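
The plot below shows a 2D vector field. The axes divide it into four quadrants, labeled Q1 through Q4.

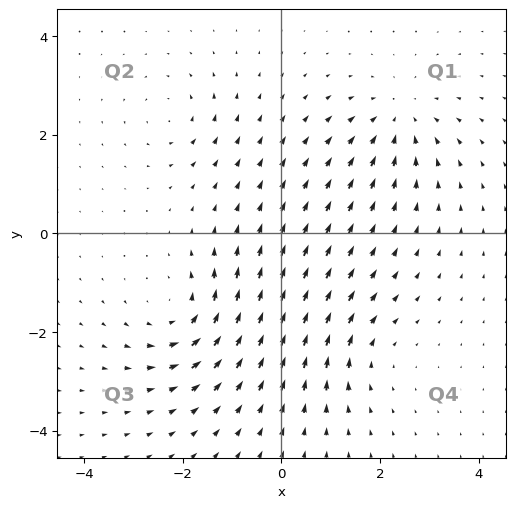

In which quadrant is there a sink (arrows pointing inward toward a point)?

The sink sits at approximately (2.4, 2.3), which lies in quadrant Q1. The divergence there is about -4, negative as expected for a sink.

Q1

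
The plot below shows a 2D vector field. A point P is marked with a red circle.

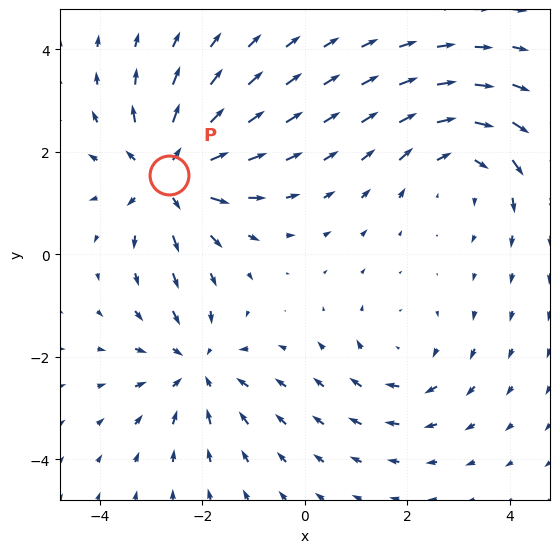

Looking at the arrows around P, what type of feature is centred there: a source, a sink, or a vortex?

At P (-2.7, 1.6) the arrows spread outward. Divergence about +5, curl ≈0 — positive divergence with near-zero curl is a source.

source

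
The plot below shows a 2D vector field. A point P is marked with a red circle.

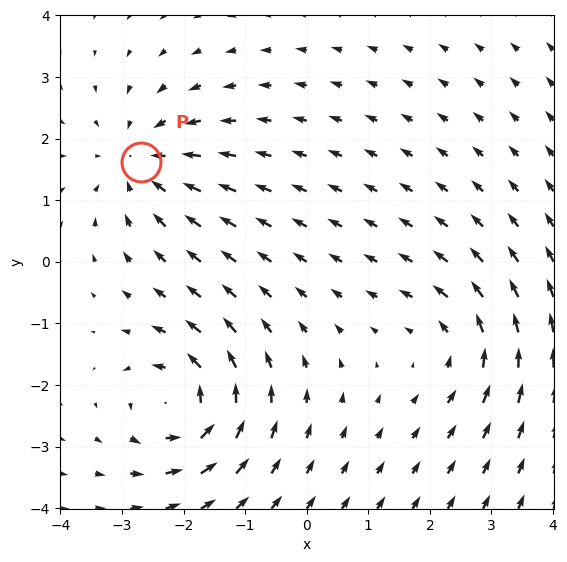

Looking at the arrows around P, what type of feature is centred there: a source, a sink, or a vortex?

sink

At P (-2.7, 1.6) the arrows converge inward. Divergence about -4, curl ≈0 — negative divergence with near-zero curl is a sink.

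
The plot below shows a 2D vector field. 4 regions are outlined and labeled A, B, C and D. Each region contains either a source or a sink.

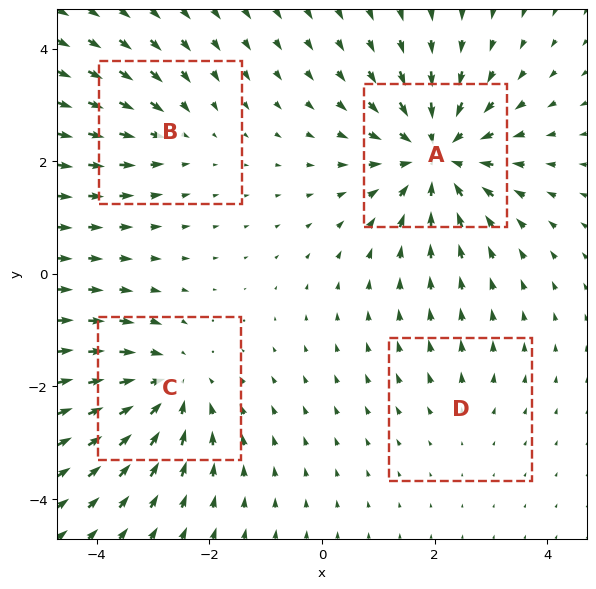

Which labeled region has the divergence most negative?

Divergence at each region's feature centre — A: about -6, B: about -3, C: about -5, D: about +2. Region A is most negative.

A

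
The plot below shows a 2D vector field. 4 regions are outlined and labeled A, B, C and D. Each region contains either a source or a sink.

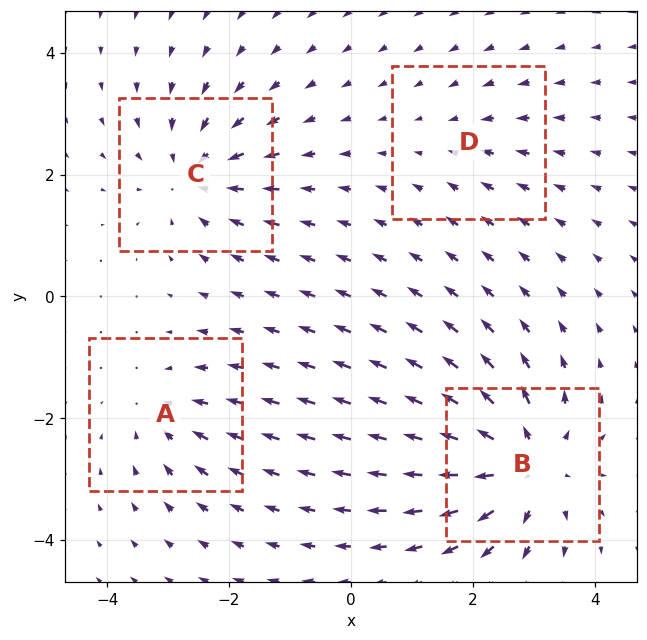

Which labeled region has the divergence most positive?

B

Divergence at each region's feature centre — A: about -3, B: about +7, C: about -5, D: about -2. Region B is most positive.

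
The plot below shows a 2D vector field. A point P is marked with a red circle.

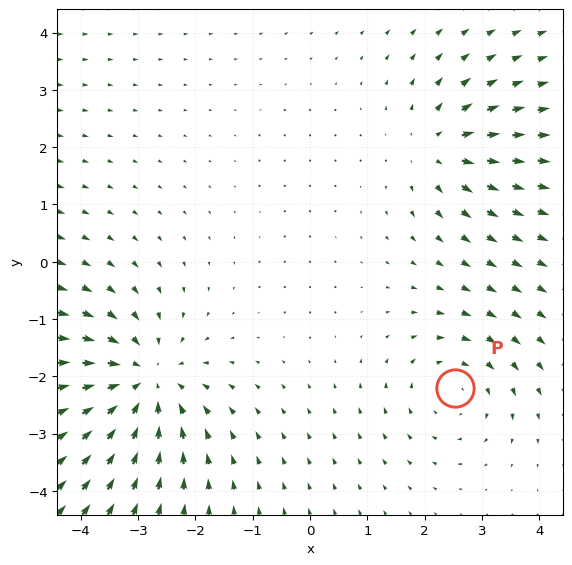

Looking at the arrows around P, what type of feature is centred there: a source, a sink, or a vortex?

At P (2.5, -2.2) the arrows circulate clockwise. Divergence ≈0, curl about -3 — near-zero divergence with nonzero curl is a vortex.

vortex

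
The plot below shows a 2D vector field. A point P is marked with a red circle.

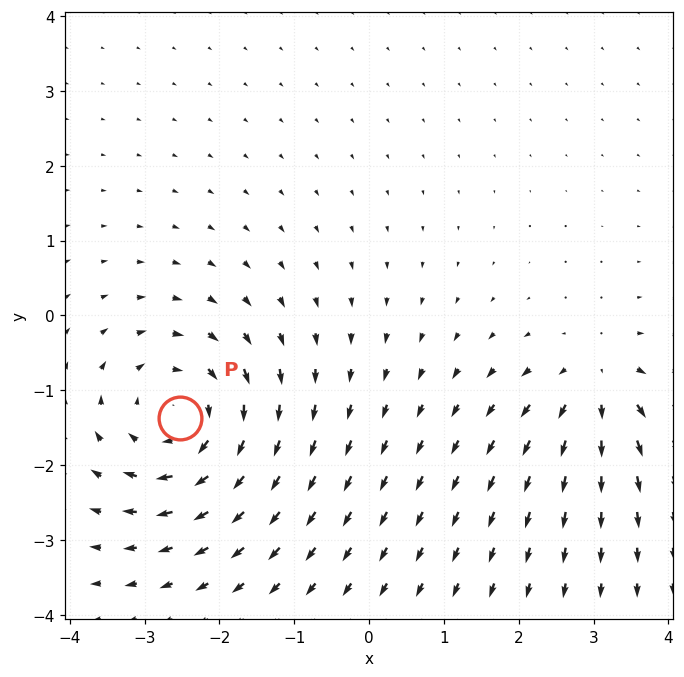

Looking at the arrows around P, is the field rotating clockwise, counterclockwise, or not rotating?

Near P at (-2.5, -1.4) the arrows circulate clockwise. The curl (z-component) there is about -5; negative curl means clockwise rotation.

clockwise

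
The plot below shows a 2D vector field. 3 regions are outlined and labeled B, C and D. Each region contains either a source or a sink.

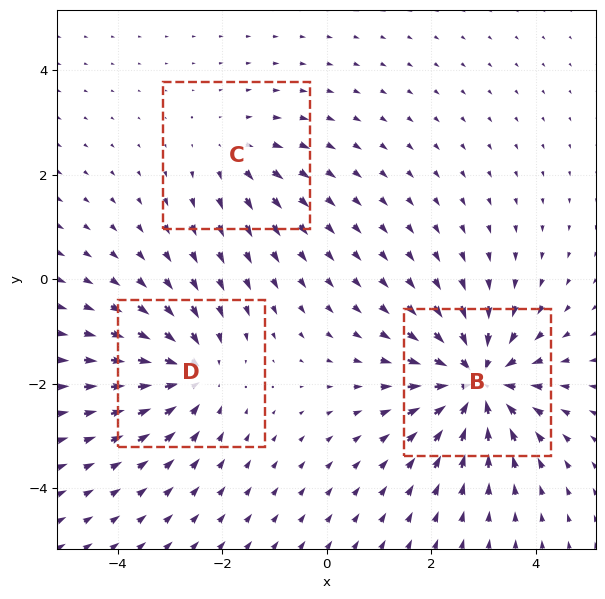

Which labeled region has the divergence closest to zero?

Divergence at each region's feature centre — B: about -5, C: about +2, D: about -4. Region C is closest to zero.

C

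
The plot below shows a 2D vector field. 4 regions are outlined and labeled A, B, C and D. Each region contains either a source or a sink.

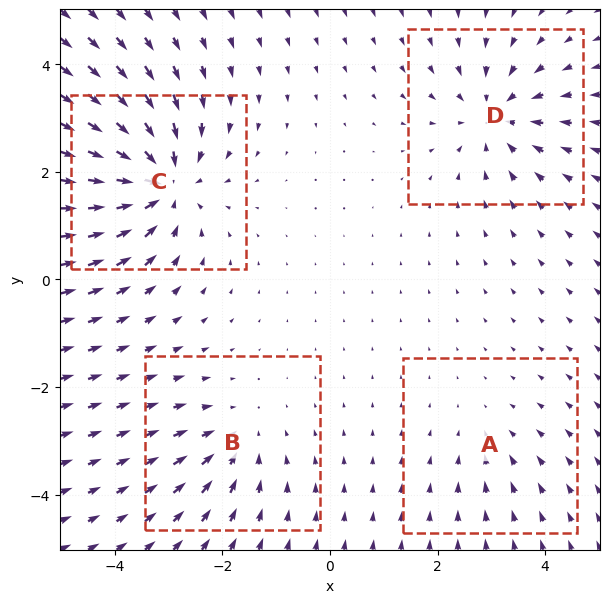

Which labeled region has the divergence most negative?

Divergence at each region's feature centre — A: about -2, B: about -3, C: about -7, D: about -5. Region C is most negative.

C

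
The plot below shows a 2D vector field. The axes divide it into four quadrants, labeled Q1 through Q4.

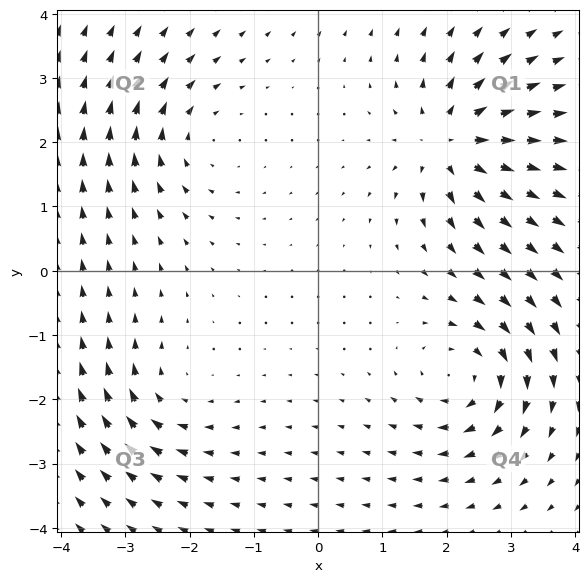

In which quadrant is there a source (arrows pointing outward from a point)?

The source sits at approximately (2.1, 2.0), which lies in quadrant Q1. The divergence there is about +6, positive as expected for a source.

Q1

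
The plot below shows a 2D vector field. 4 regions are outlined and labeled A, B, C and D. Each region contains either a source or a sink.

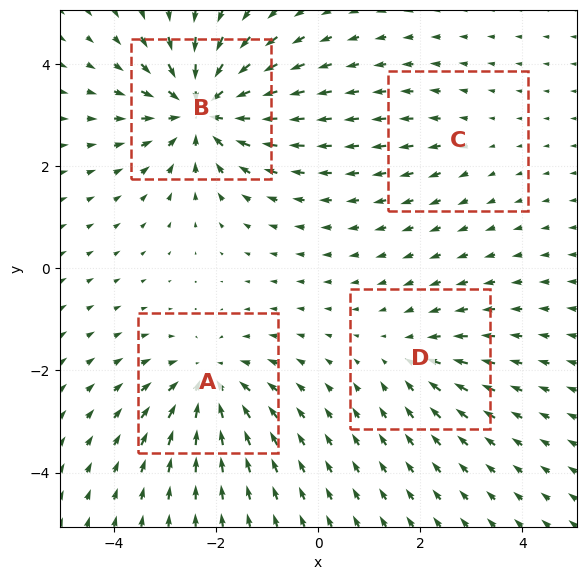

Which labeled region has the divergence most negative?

Divergence at each region's feature centre — A: about -5, B: about -7, C: about +2, D: about -3. Region B is most negative.

B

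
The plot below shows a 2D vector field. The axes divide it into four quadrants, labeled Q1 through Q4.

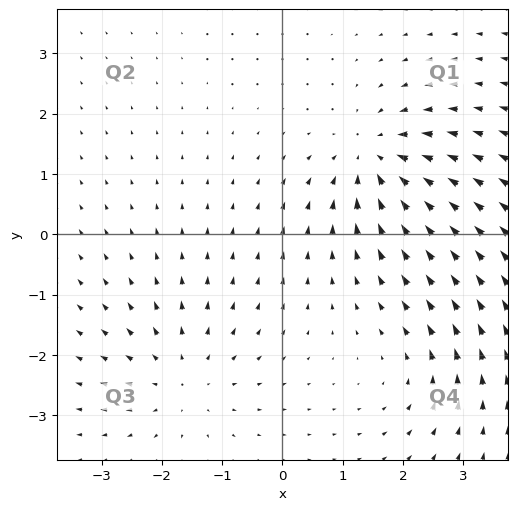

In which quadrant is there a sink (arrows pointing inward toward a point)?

Q1

The sink sits at approximately (1.6, 1.2), which lies in quadrant Q1. The divergence there is about -6, negative as expected for a sink.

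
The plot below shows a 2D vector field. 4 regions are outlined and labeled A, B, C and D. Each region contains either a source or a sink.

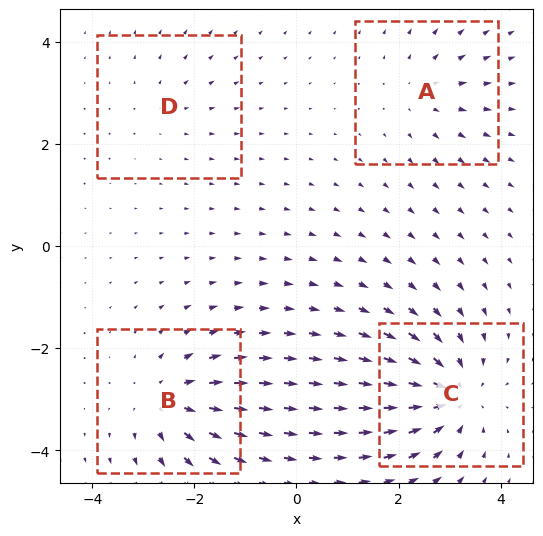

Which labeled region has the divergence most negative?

C

Divergence at each region's feature centre — A: about +3, B: about +6, C: about -7, D: about +2. Region C is most negative.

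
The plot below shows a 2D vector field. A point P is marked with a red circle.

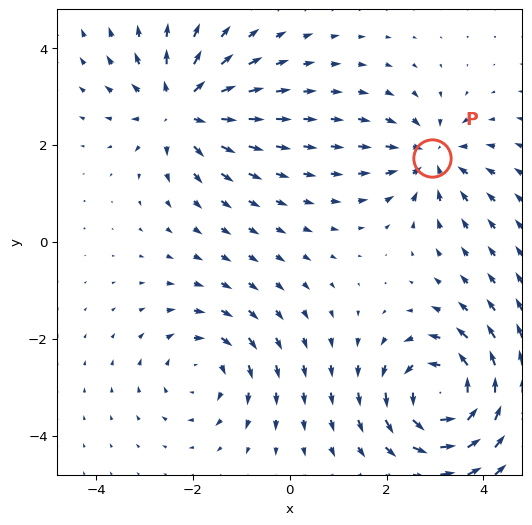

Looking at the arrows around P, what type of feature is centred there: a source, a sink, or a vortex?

sink

At P (2.9, 1.7) the arrows converge inward. Divergence about -4, curl ≈0 — negative divergence with near-zero curl is a sink.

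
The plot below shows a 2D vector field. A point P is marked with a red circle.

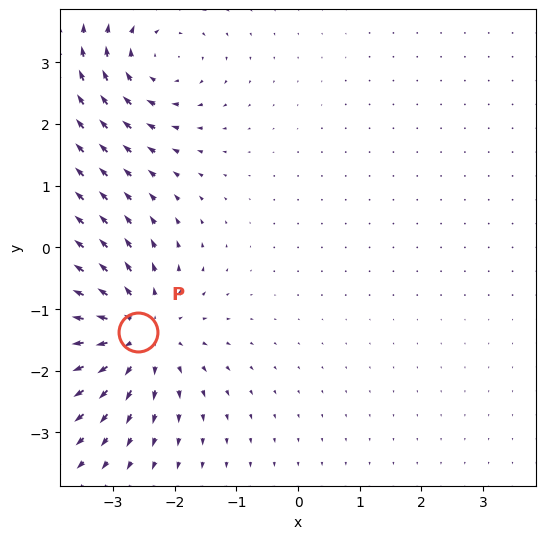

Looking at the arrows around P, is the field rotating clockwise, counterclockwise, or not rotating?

Near P at (-2.6, -1.4) the arrows show no circulation. The curl there is ≈0.

not rotating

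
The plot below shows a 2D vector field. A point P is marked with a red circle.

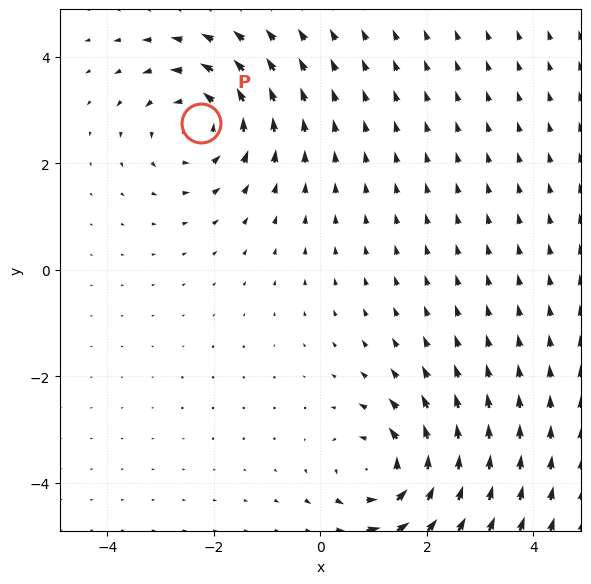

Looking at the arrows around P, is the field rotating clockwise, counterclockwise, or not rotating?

Near P at (-2.2, 2.8) the arrows circulate counterclockwise. The curl (z-component) there is about +4; positive curl means counterclockwise rotation.

counterclockwise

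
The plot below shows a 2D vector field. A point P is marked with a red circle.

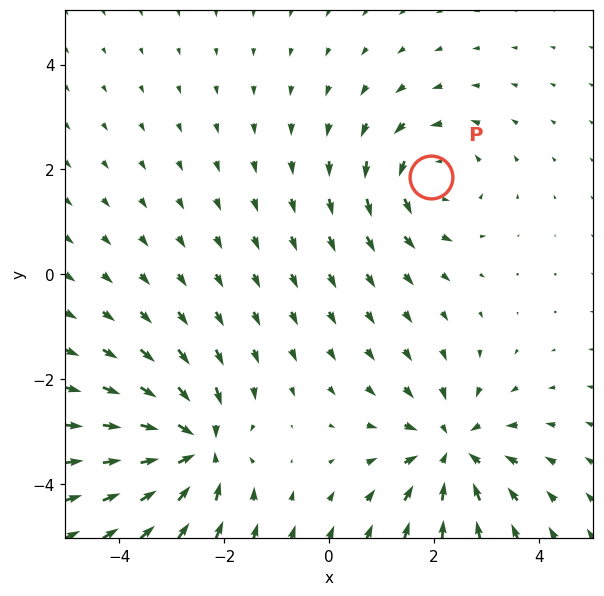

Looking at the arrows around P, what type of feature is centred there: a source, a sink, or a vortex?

vortex

At P (1.9, 1.9) the arrows circulate counterclockwise. Divergence ≈0, curl about +4 — near-zero divergence with nonzero curl is a vortex.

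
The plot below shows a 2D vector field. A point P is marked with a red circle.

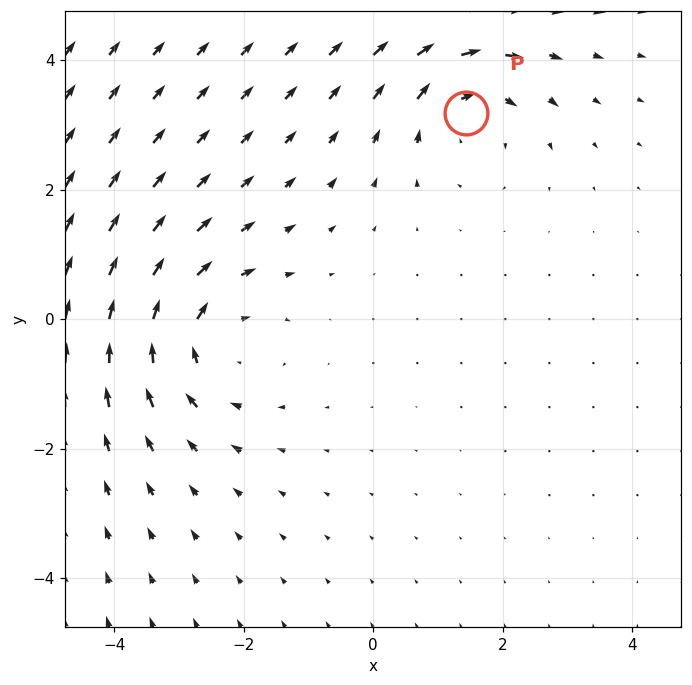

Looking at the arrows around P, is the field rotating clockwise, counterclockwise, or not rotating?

Near P at (1.4, 3.2) the arrows circulate clockwise. The curl (z-component) there is about -4; negative curl means clockwise rotation.

clockwise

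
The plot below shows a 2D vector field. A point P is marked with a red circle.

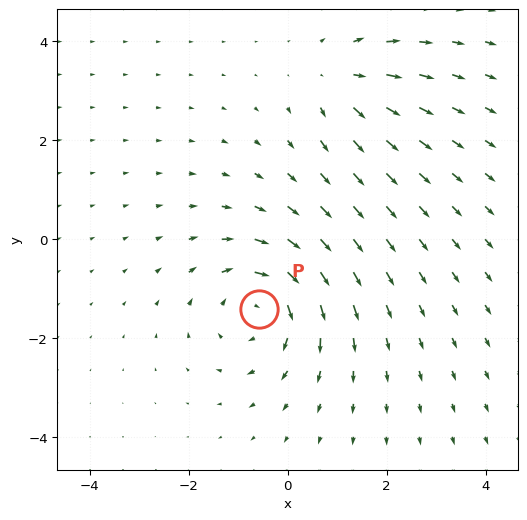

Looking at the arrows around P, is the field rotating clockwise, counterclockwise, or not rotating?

Near P at (-0.6, -1.4) the arrows circulate clockwise. The curl (z-component) there is about -4; negative curl means clockwise rotation.

clockwise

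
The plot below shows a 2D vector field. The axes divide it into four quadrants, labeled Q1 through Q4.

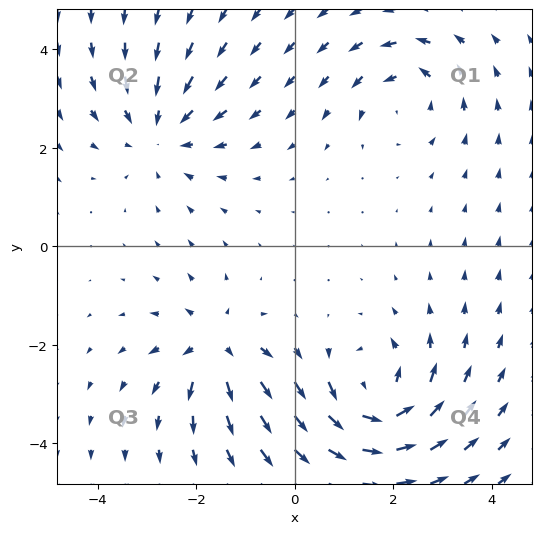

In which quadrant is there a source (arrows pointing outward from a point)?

Q3

The source sits at approximately (-1.6, -2.0), which lies in quadrant Q3. The divergence there is about +5, positive as expected for a source.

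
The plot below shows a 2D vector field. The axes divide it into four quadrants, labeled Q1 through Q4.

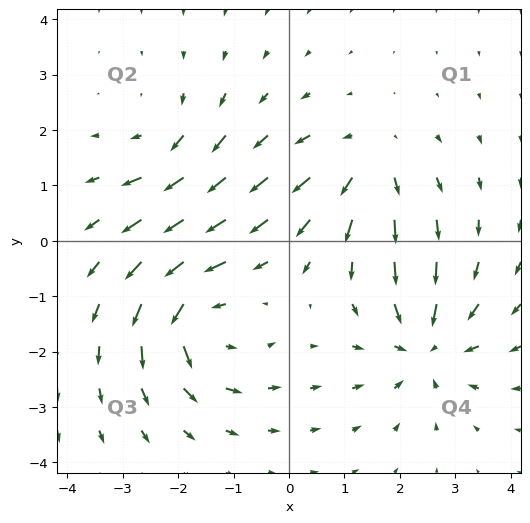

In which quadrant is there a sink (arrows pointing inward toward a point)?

The sink sits at approximately (2.5, -1.9), which lies in quadrant Q4. The divergence there is about -5, negative as expected for a sink.

Q4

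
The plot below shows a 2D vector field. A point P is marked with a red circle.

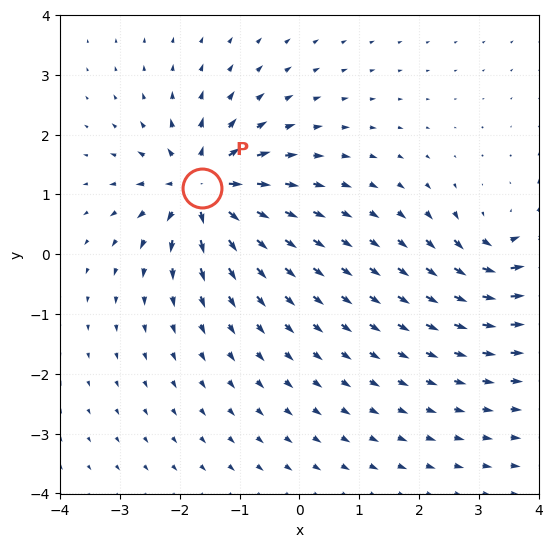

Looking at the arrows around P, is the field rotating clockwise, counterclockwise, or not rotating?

Near P at (-1.6, 1.1) the arrows show no circulation. The curl there is ≈0.

not rotating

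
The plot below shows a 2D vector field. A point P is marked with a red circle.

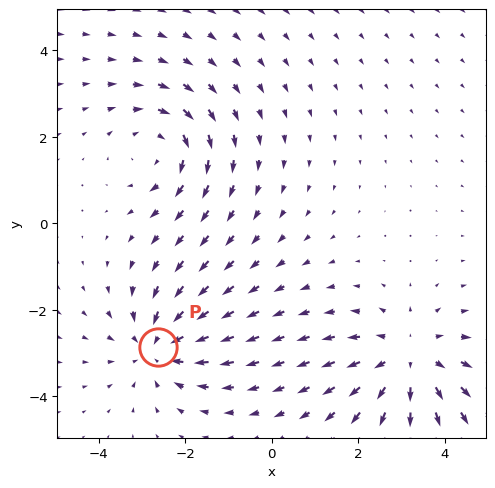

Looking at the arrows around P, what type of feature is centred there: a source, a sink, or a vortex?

sink

At P (-2.6, -2.9) the arrows converge inward. Divergence about -3, curl ≈0 — negative divergence with near-zero curl is a sink.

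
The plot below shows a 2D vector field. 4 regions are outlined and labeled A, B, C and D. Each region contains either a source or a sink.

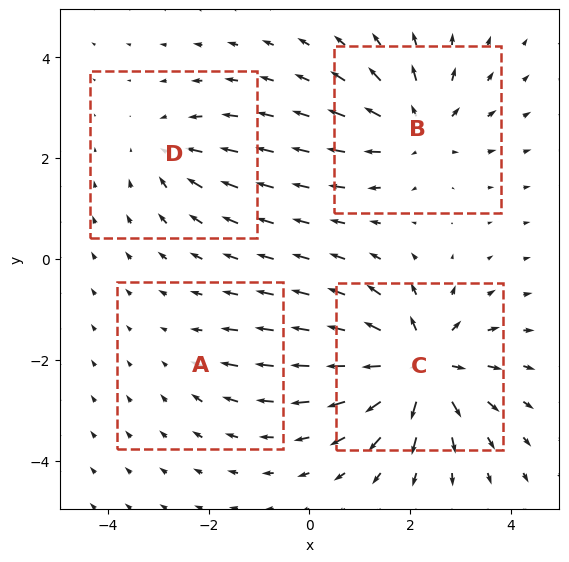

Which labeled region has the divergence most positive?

C

Divergence at each region's feature centre — A: about -2, B: about +5, C: about +8, D: about -3. Region C is most positive.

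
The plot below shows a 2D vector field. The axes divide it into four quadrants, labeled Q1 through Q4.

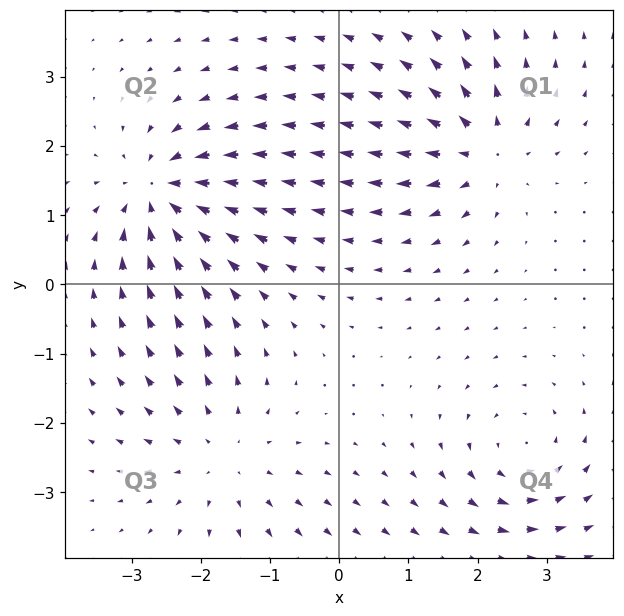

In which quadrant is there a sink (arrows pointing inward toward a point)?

Q2

The sink sits at approximately (-2.6, 1.3), which lies in quadrant Q2. The divergence there is about -7, negative as expected for a sink.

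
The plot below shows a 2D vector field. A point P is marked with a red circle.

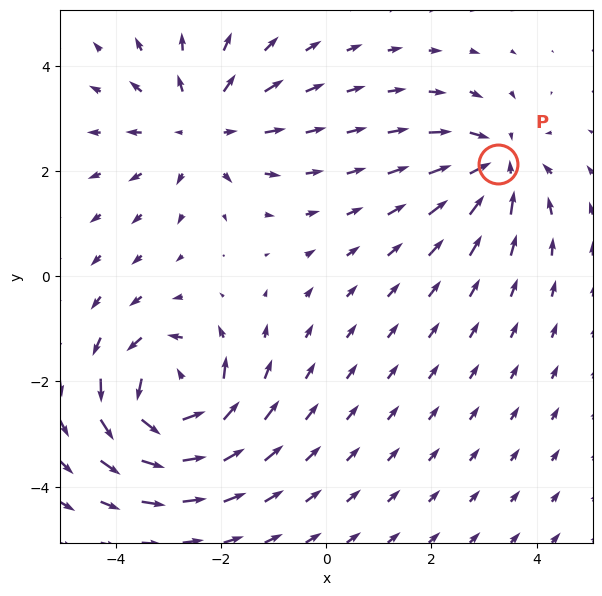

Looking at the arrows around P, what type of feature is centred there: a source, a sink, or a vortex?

sink

At P (3.3, 2.1) the arrows converge inward. Divergence about -4, curl ≈0 — negative divergence with near-zero curl is a sink.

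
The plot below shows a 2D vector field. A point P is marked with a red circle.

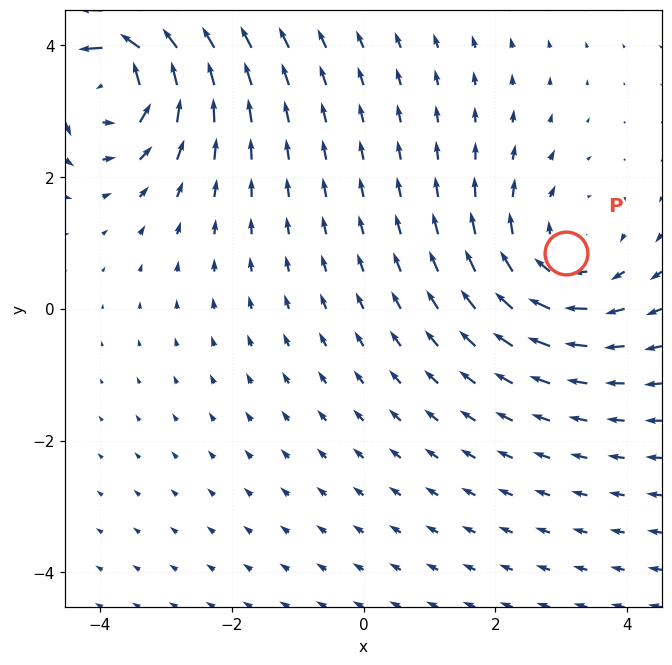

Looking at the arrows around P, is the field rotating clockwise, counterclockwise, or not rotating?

Near P at (3.1, 0.8) the arrows circulate clockwise. The curl (z-component) there is about -3; negative curl means clockwise rotation.

clockwise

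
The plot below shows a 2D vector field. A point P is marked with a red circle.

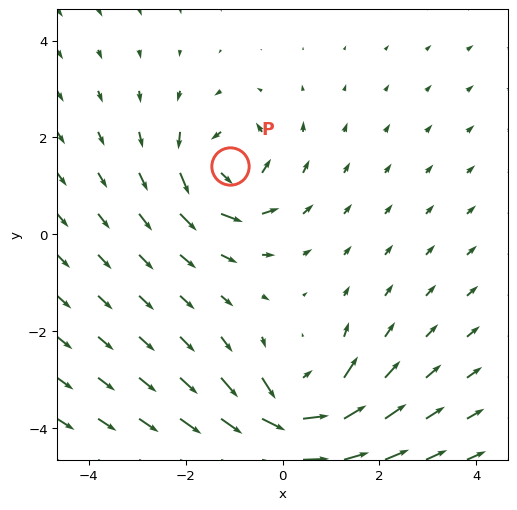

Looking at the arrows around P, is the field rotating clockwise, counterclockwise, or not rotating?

counterclockwise

Near P at (-1.1, 1.4) the arrows circulate counterclockwise. The curl (z-component) there is about +4; positive curl means counterclockwise rotation.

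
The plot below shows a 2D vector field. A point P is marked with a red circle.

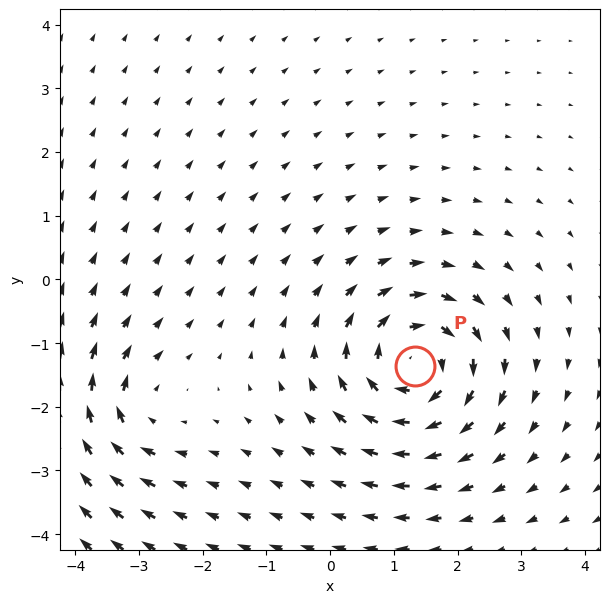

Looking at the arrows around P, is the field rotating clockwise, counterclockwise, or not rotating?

clockwise

Near P at (1.3, -1.4) the arrows circulate clockwise. The curl (z-component) there is about -6; negative curl means clockwise rotation.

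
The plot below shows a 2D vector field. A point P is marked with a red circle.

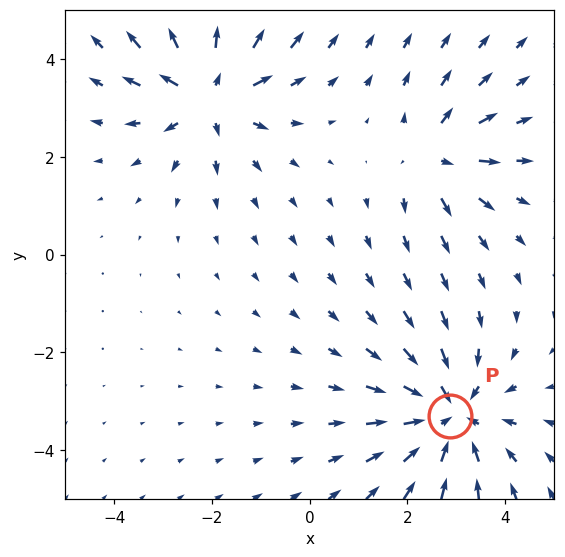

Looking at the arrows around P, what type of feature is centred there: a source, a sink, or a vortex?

sink

At P (2.9, -3.3) the arrows converge inward. Divergence about -4, curl ≈0 — negative divergence with near-zero curl is a sink.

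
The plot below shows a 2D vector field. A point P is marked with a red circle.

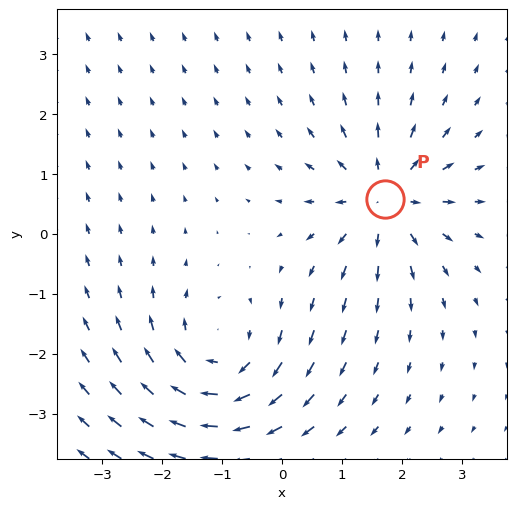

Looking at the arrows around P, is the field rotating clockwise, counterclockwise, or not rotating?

Near P at (1.7, 0.6) the arrows show no circulation. The curl there is ≈0.

not rotating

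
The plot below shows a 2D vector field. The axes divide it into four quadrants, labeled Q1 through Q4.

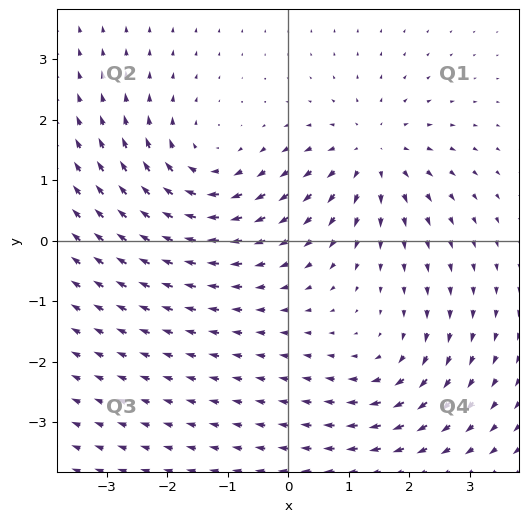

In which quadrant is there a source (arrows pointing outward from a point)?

The source sits at approximately (1.4, 1.4), which lies in quadrant Q1. The divergence there is about +4, positive as expected for a source.

Q1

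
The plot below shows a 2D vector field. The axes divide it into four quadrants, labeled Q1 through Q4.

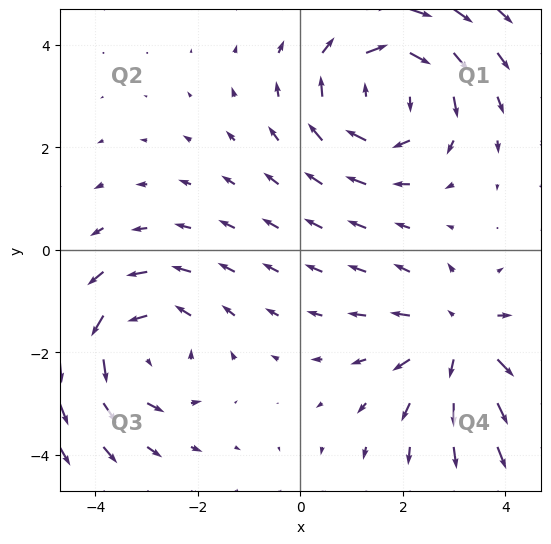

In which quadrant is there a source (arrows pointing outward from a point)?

The source sits at approximately (3.1, -1.7), which lies in quadrant Q4. The divergence there is about +2, positive as expected for a source.

Q4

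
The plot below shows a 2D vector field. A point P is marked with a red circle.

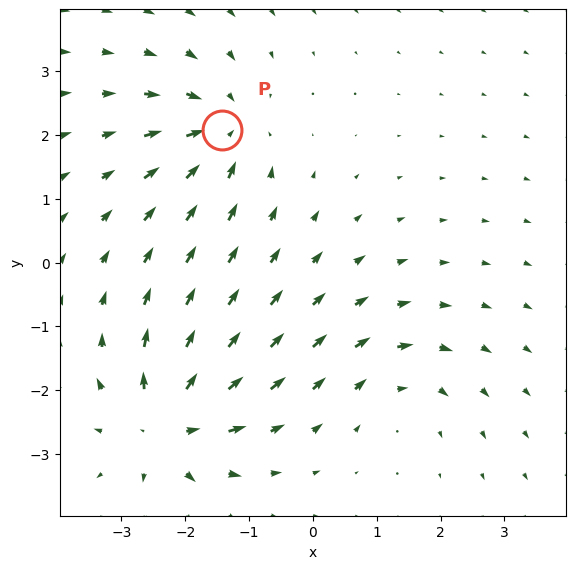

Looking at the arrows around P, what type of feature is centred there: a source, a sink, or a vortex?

sink

At P (-1.4, 2.1) the arrows converge inward. Divergence about -5, curl ≈0 — negative divergence with near-zero curl is a sink.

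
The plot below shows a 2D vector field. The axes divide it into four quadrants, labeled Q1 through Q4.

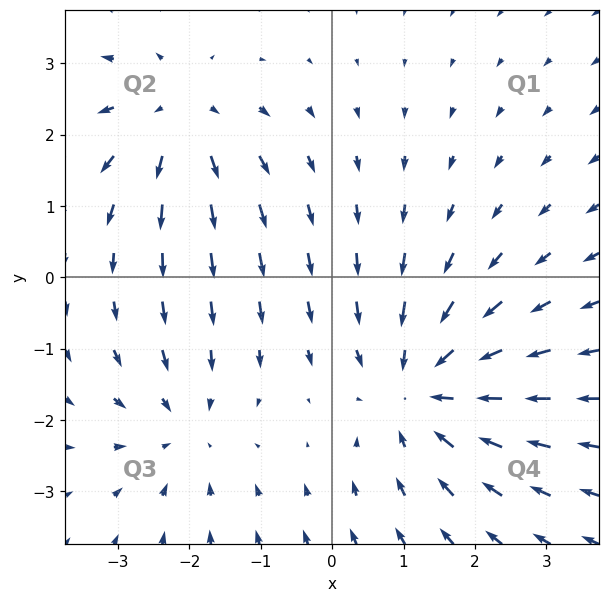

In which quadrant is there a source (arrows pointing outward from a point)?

Q2

The source sits at approximately (-2.2, 2.2), which lies in quadrant Q2. The divergence there is about +3, positive as expected for a source.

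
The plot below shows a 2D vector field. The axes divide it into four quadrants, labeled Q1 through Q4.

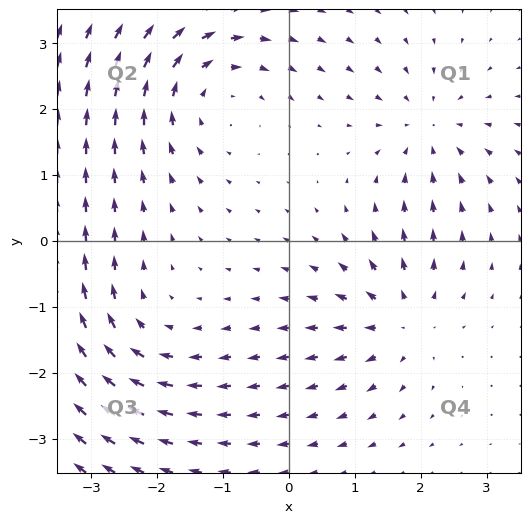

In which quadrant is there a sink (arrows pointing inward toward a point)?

The sink sits at approximately (2.1, 1.7), which lies in quadrant Q1. The divergence there is about -4, negative as expected for a sink.

Q1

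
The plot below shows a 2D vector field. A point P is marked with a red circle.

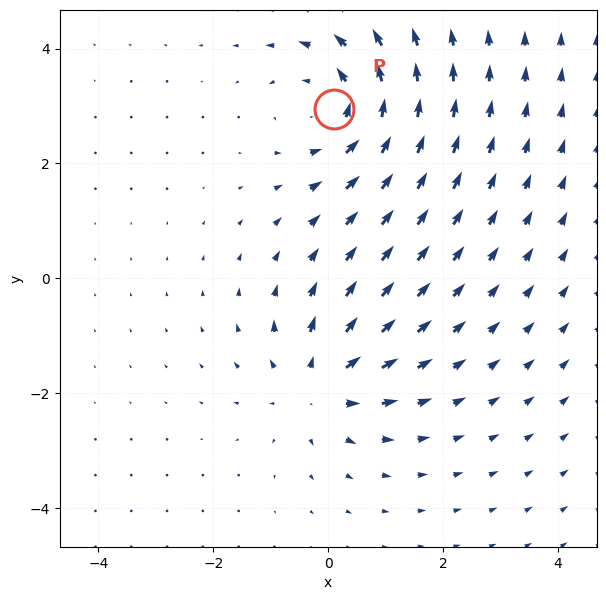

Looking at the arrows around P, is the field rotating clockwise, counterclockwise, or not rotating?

counterclockwise

Near P at (0.1, 2.9) the arrows circulate counterclockwise. The curl (z-component) there is about +4; positive curl means counterclockwise rotation.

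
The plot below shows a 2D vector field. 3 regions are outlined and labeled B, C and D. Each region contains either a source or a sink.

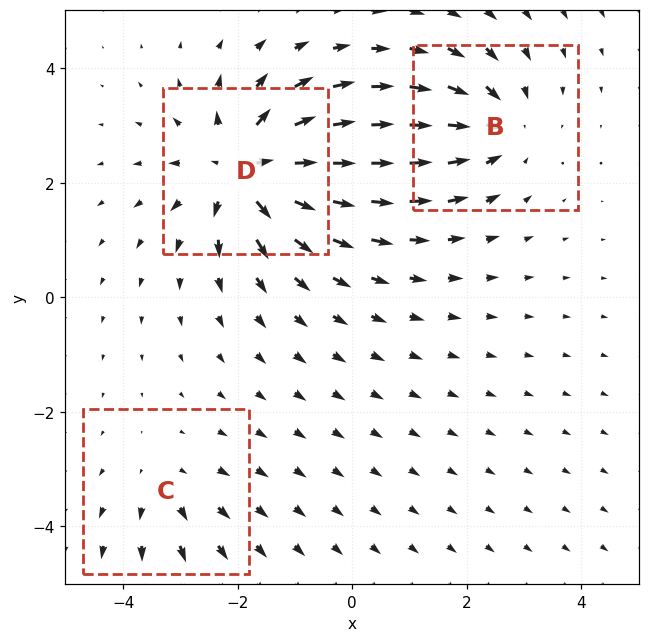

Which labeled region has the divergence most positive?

Divergence at each region's feature centre — B: about -3, C: about +2, D: about +5. Region D is most positive.

D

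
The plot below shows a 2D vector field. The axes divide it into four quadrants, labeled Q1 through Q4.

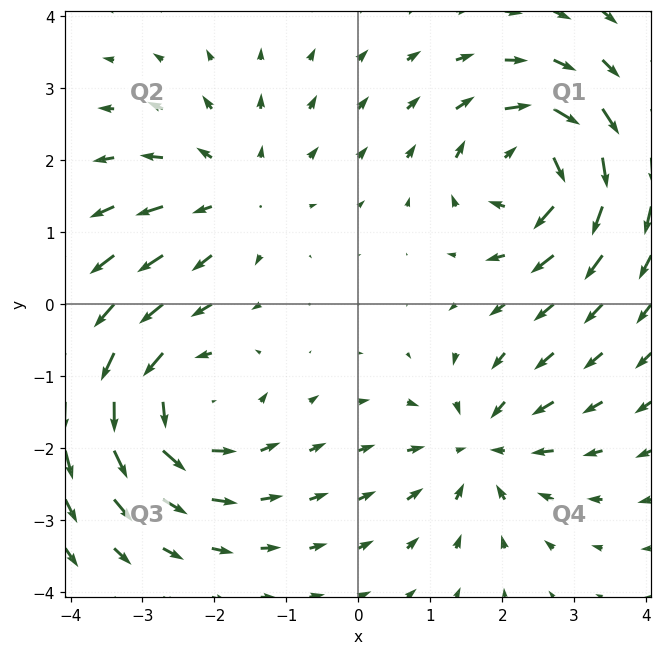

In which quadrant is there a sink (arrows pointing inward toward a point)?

Q4

The sink sits at approximately (1.7, -2.0), which lies in quadrant Q4. The divergence there is about -4, negative as expected for a sink.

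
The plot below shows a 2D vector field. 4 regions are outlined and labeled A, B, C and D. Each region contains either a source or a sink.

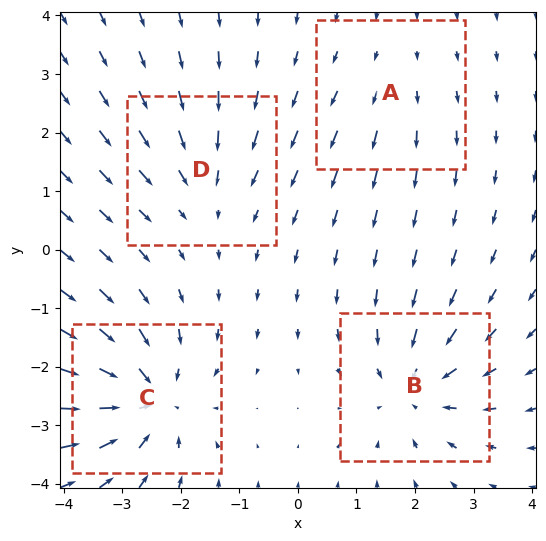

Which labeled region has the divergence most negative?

C

Divergence at each region's feature centre — A: about +2, B: about -5, C: about -7, D: about -4. Region C is most negative.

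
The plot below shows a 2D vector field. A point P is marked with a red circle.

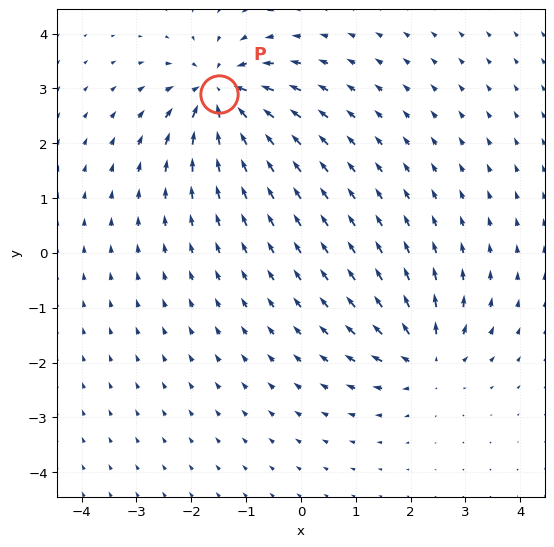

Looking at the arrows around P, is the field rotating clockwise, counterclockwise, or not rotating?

not rotating

Near P at (-1.5, 2.9) the arrows show no circulation. The curl there is ≈0.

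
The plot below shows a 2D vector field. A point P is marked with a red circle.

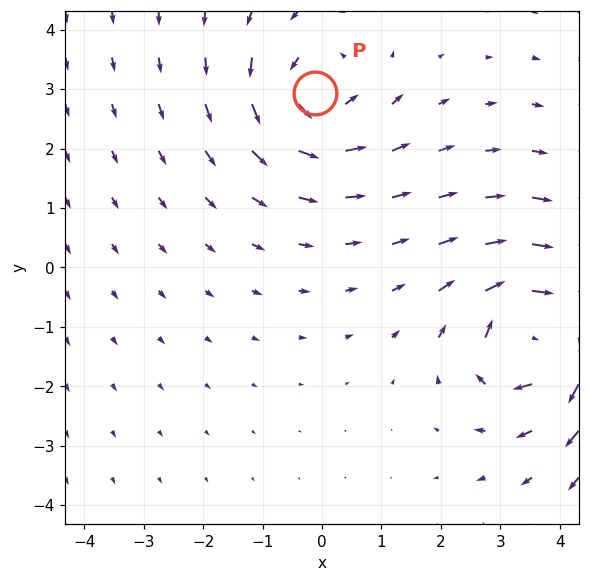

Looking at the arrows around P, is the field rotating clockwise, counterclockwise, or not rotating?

counterclockwise

Near P at (-0.1, 2.9) the arrows circulate counterclockwise. The curl (z-component) there is about +4; positive curl means counterclockwise rotation.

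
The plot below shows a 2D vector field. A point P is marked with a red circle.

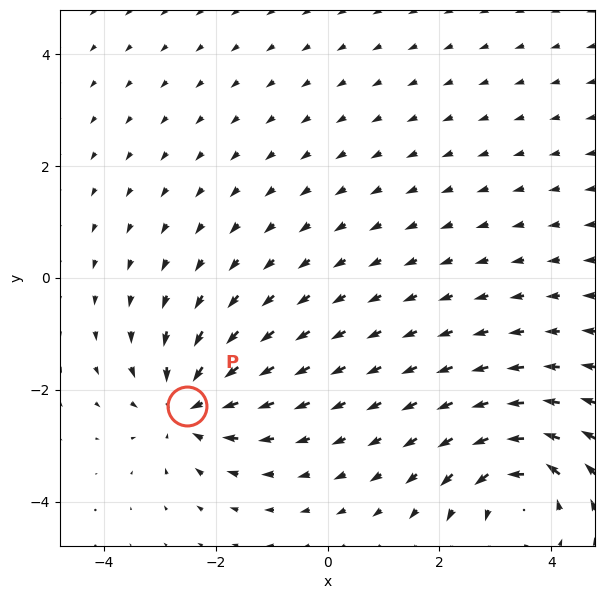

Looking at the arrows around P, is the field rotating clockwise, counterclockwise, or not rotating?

Near P at (-2.5, -2.3) the arrows show no circulation. The curl there is ≈0.

not rotating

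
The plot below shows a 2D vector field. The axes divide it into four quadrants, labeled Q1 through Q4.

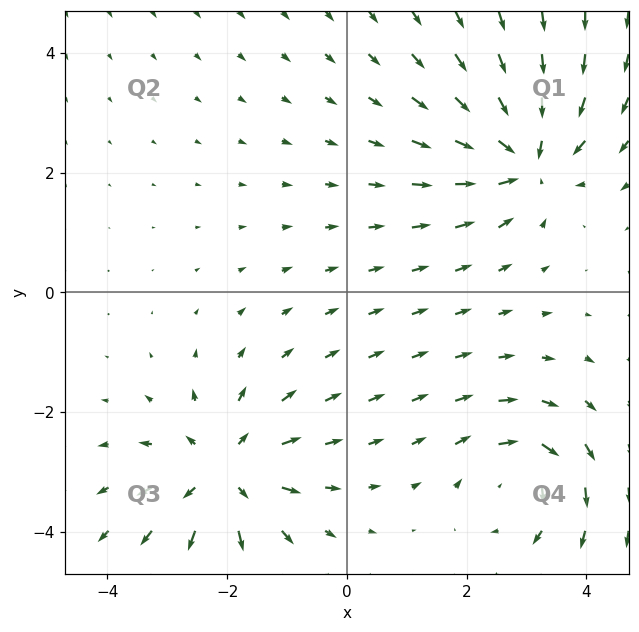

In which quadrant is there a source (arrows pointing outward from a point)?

Q3

The source sits at approximately (-2.0, -3.0), which lies in quadrant Q3. The divergence there is about +4, positive as expected for a source.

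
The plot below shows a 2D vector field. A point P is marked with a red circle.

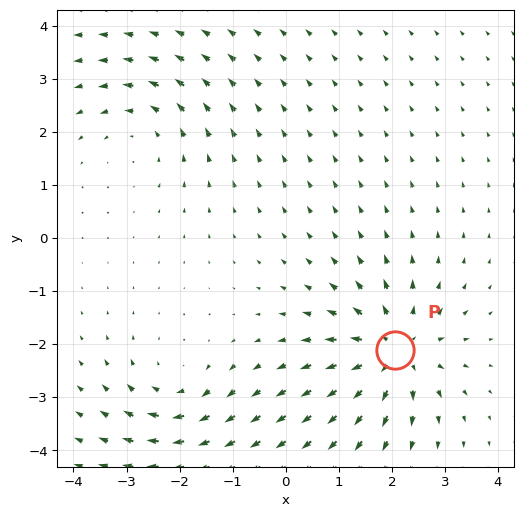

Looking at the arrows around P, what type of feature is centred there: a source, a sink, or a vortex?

source

At P (2.1, -2.1) the arrows spread outward. Divergence about +6, curl ≈0 — positive divergence with near-zero curl is a source.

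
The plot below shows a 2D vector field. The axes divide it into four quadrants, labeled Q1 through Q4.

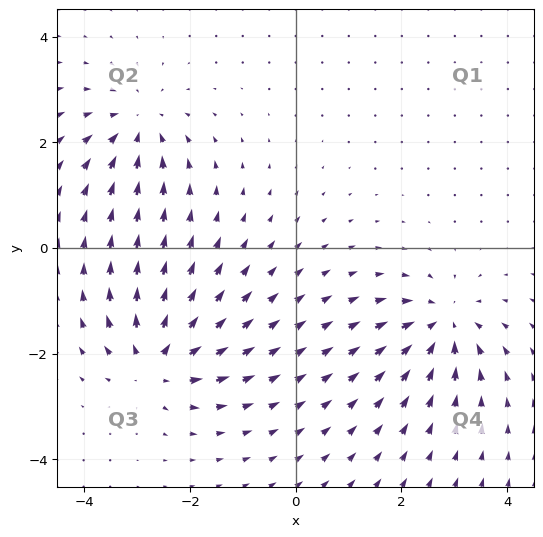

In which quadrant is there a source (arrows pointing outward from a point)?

Q3

The source sits at approximately (-2.6, -2.2), which lies in quadrant Q3. The divergence there is about +6, positive as expected for a source.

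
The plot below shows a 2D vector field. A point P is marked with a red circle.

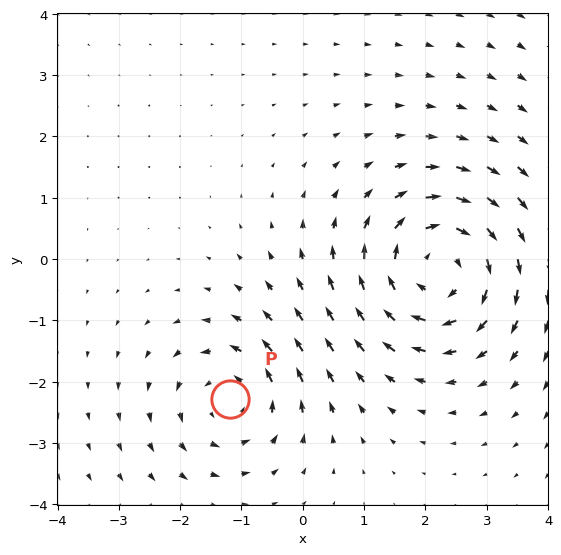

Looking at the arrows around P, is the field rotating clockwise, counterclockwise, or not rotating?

counterclockwise

Near P at (-1.2, -2.3) the arrows circulate counterclockwise. The curl (z-component) there is about +3; positive curl means counterclockwise rotation.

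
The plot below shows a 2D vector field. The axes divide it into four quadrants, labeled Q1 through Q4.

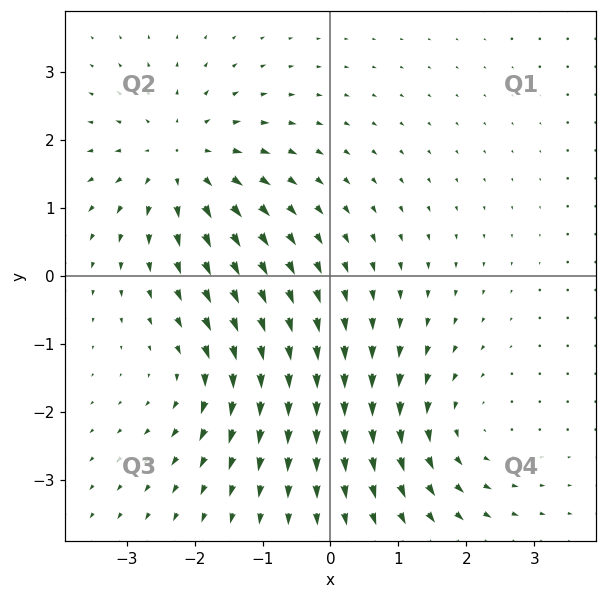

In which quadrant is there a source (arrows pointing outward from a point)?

The source sits at approximately (-2.2, 1.7), which lies in quadrant Q2. The divergence there is about +4, positive as expected for a source.

Q2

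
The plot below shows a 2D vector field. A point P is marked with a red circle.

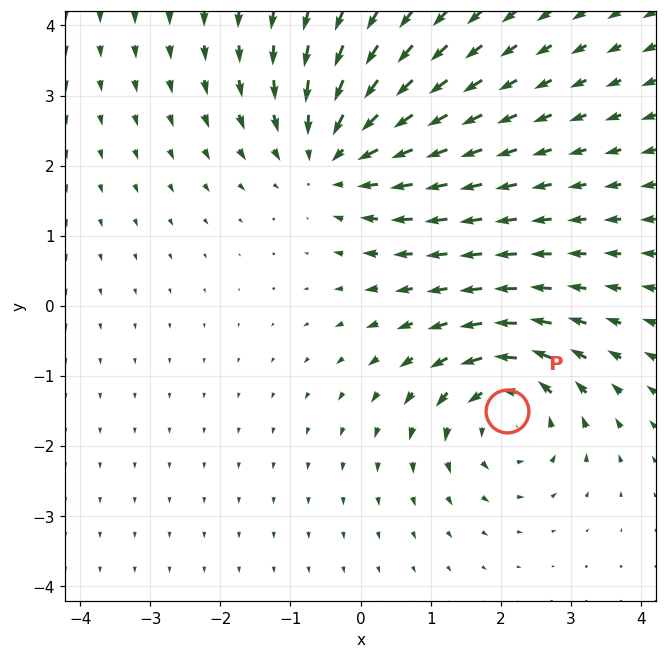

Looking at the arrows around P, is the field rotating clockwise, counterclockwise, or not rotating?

counterclockwise

Near P at (2.1, -1.5) the arrows circulate counterclockwise. The curl (z-component) there is about +4; positive curl means counterclockwise rotation.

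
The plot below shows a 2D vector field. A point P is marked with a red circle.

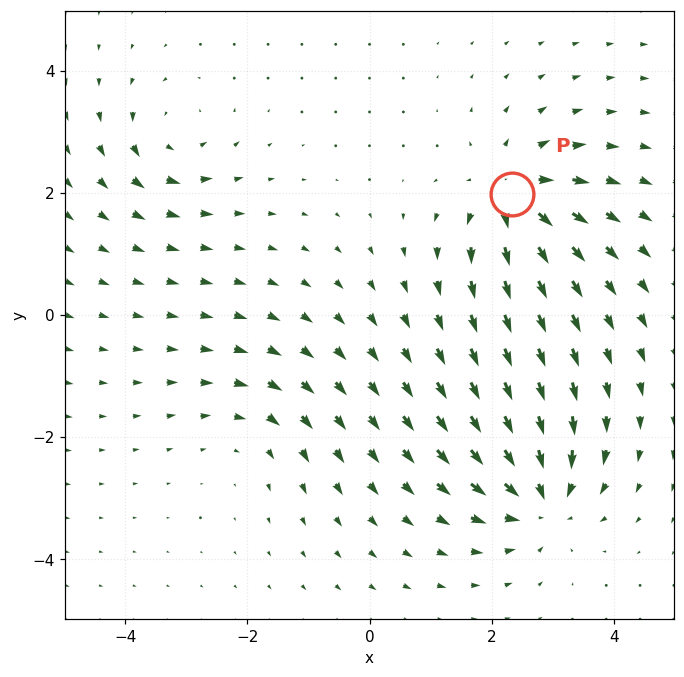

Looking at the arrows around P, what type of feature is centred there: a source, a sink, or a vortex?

At P (2.3, 2.0) the arrows spread outward. Divergence about +5, curl ≈0 — positive divergence with near-zero curl is a source.

source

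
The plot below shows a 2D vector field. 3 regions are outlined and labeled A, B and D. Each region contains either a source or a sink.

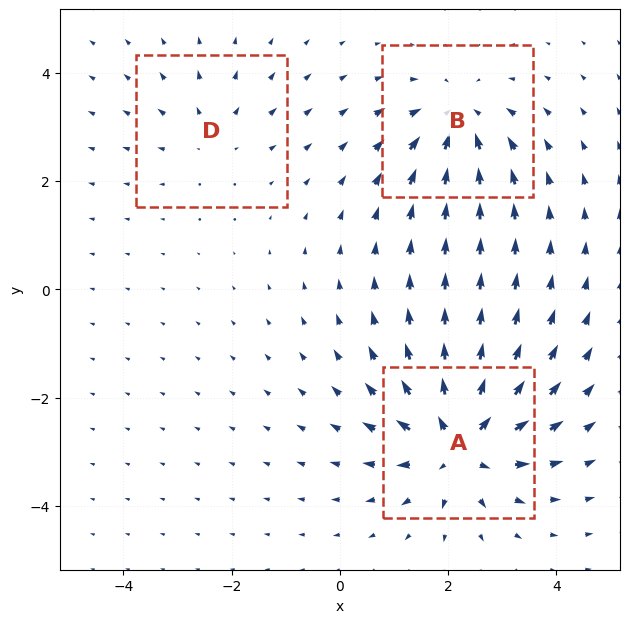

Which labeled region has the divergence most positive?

A

Divergence at each region's feature centre — A: about +5, B: about -4, D: about +2. Region A is most positive.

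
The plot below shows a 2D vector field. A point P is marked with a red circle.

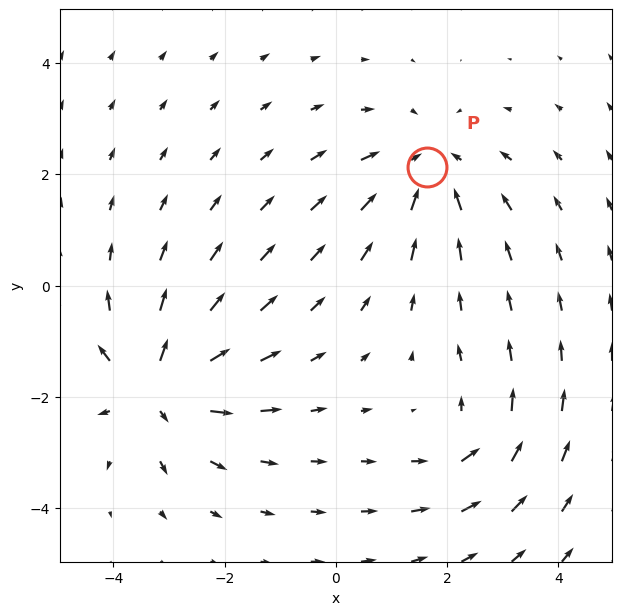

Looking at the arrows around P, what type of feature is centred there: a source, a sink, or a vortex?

At P (1.6, 2.1) the arrows converge inward. Divergence about -4, curl ≈0 — negative divergence with near-zero curl is a sink.

sink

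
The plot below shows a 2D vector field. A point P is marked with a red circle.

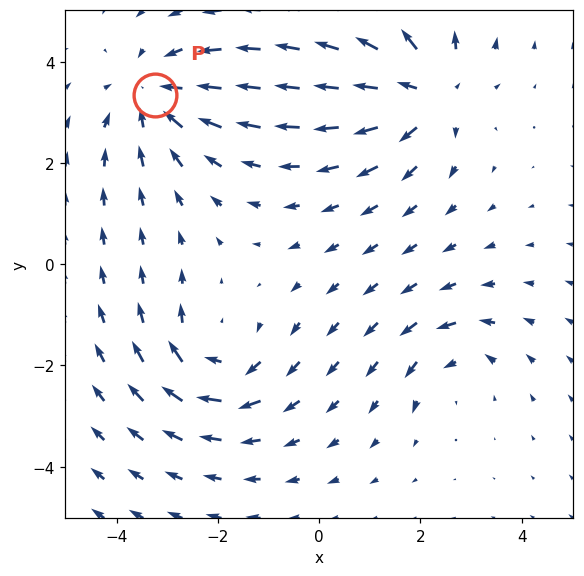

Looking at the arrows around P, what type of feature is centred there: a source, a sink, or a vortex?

sink

At P (-3.2, 3.3) the arrows converge inward. Divergence about -4, curl ≈0 — negative divergence with near-zero curl is a sink.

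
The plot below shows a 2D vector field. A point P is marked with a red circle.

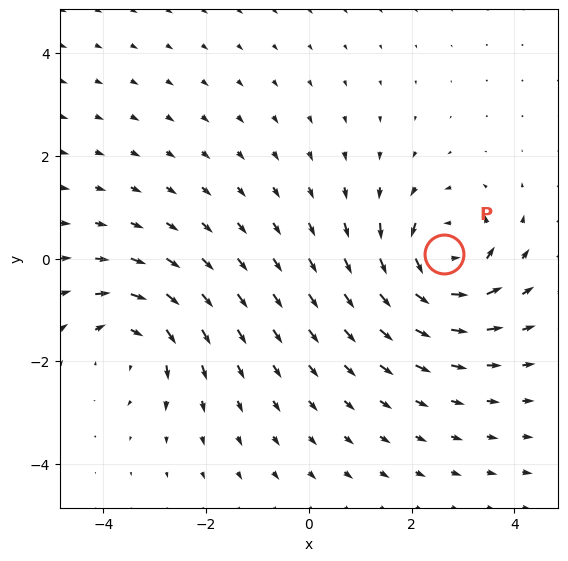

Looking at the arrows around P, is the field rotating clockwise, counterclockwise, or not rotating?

Near P at (2.6, 0.1) the arrows circulate counterclockwise. The curl (z-component) there is about +6; positive curl means counterclockwise rotation.

counterclockwise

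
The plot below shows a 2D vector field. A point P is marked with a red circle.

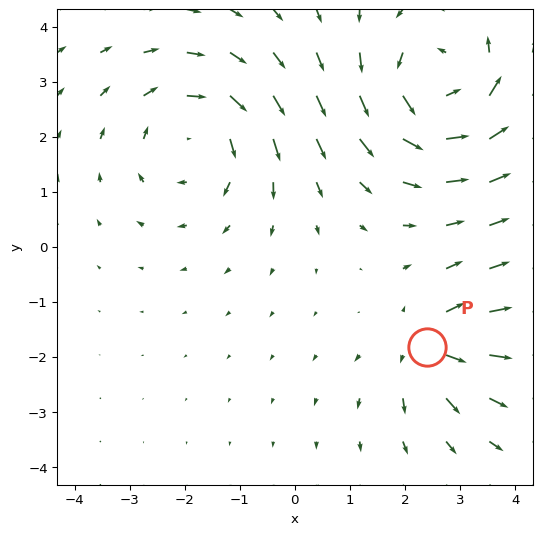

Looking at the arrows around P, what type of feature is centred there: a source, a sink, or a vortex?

At P (2.4, -1.8) the arrows spread outward. Divergence about +4, curl ≈0 — positive divergence with near-zero curl is a source.

source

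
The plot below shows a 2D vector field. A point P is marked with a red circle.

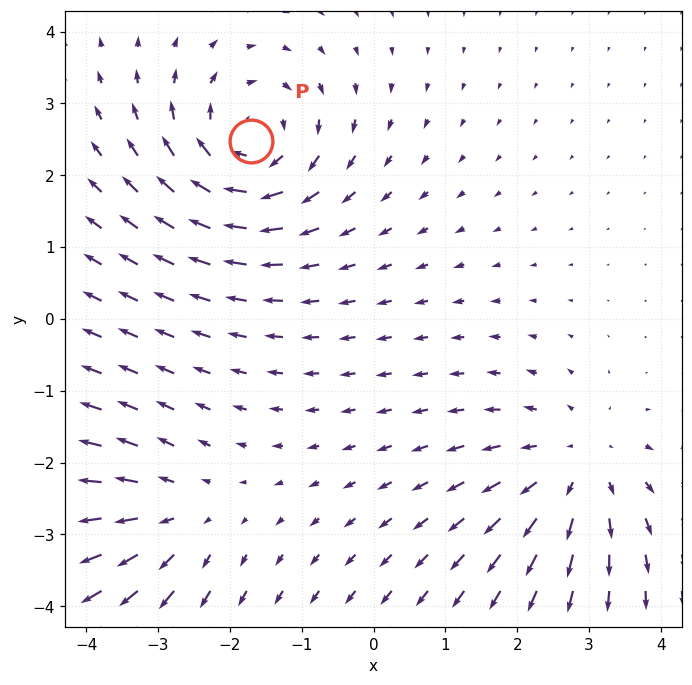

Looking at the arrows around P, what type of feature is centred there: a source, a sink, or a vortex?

vortex

At P (-1.7, 2.5) the arrows circulate clockwise. Divergence ≈0, curl about -4 — near-zero divergence with nonzero curl is a vortex.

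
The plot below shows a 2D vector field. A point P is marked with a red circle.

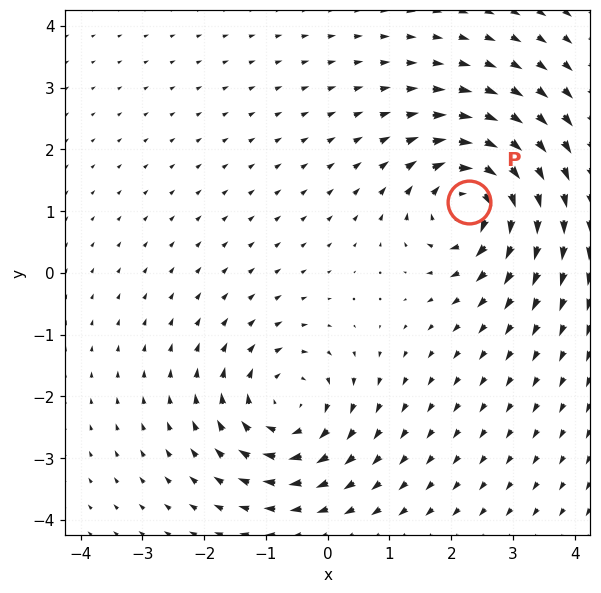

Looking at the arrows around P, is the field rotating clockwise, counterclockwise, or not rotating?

clockwise

Near P at (2.3, 1.1) the arrows circulate clockwise. The curl (z-component) there is about -7; negative curl means clockwise rotation.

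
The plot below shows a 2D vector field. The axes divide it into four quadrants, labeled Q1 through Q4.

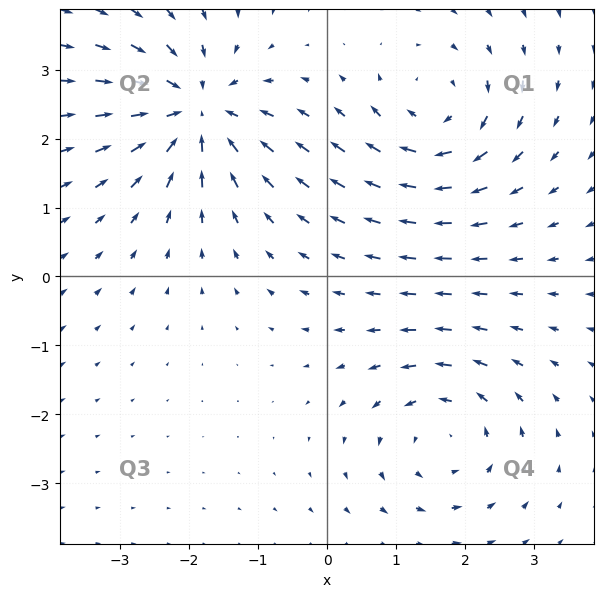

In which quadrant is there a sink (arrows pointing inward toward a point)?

Q2

The sink sits at approximately (-1.9, 2.4), which lies in quadrant Q2. The divergence there is about -6, negative as expected for a sink.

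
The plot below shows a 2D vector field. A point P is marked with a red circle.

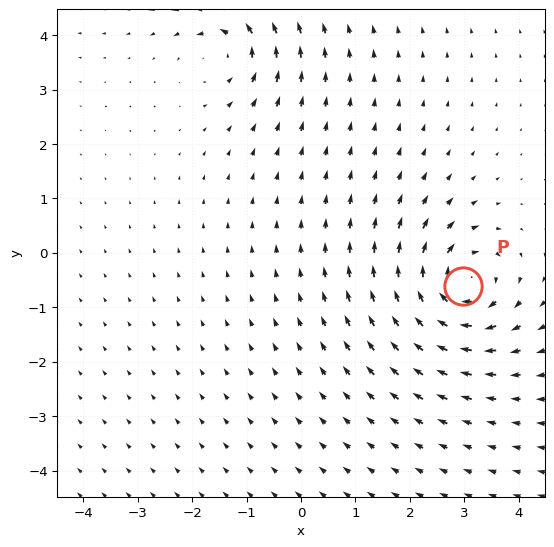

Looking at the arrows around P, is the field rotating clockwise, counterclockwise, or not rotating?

clockwise

Near P at (3.0, -0.6) the arrows circulate clockwise. The curl (z-component) there is about -7; negative curl means clockwise rotation.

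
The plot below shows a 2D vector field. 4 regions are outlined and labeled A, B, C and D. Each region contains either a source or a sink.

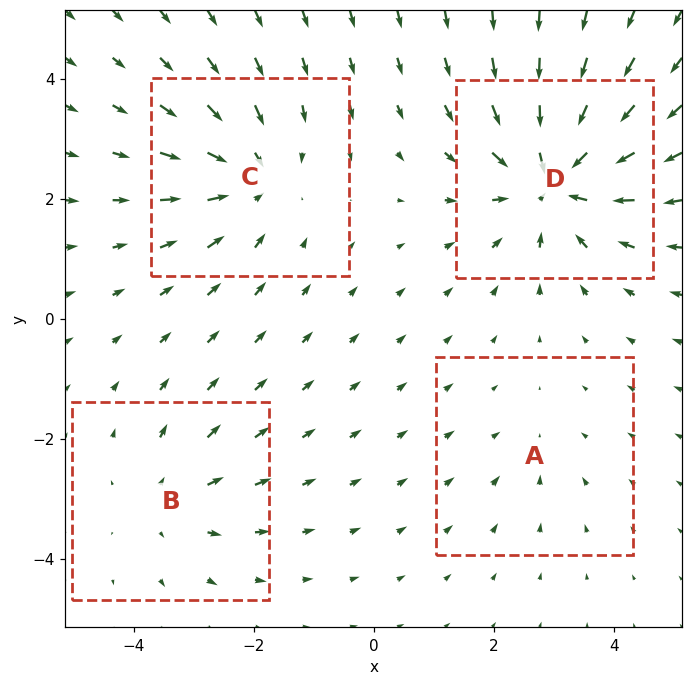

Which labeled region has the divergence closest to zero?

Divergence at each region's feature centre — A: about -2, B: about +3, C: about -5, D: about -7. Region A is closest to zero.

A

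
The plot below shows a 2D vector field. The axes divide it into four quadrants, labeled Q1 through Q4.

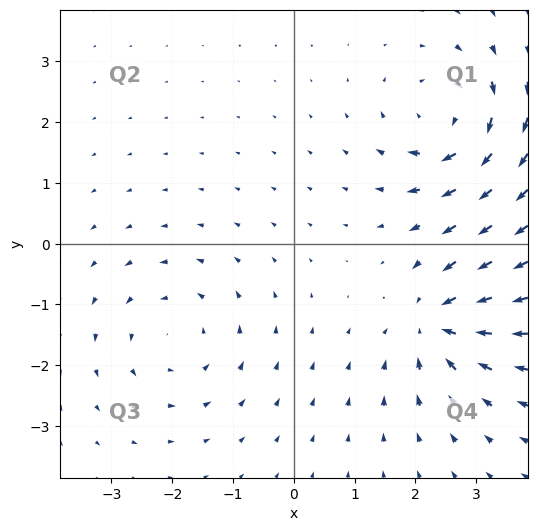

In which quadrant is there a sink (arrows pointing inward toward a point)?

Q4

The sink sits at approximately (2.4, -1.3), which lies in quadrant Q4. The divergence there is about -5, negative as expected for a sink.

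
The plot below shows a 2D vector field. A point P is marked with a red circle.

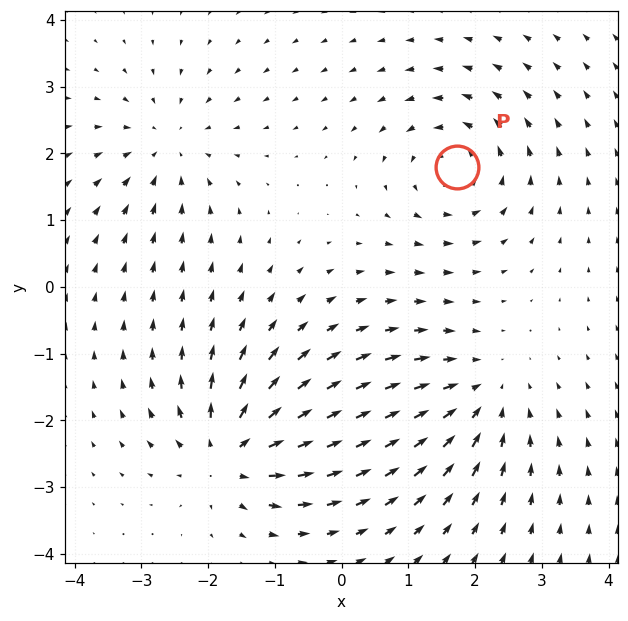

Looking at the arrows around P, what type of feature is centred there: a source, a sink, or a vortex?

At P (1.7, 1.8) the arrows circulate counterclockwise. Divergence ≈0, curl about +5 — near-zero divergence with nonzero curl is a vortex.

vortex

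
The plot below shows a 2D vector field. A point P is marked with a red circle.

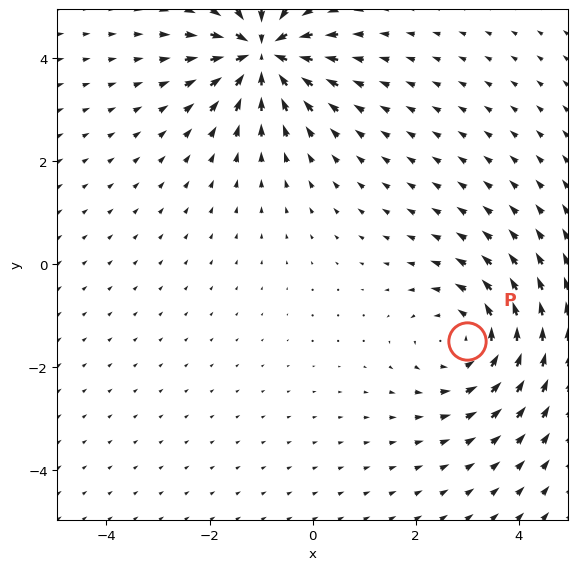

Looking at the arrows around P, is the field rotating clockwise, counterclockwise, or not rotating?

Near P at (3.0, -1.5) the arrows circulate counterclockwise. The curl (z-component) there is about +2; positive curl means counterclockwise rotation.

counterclockwise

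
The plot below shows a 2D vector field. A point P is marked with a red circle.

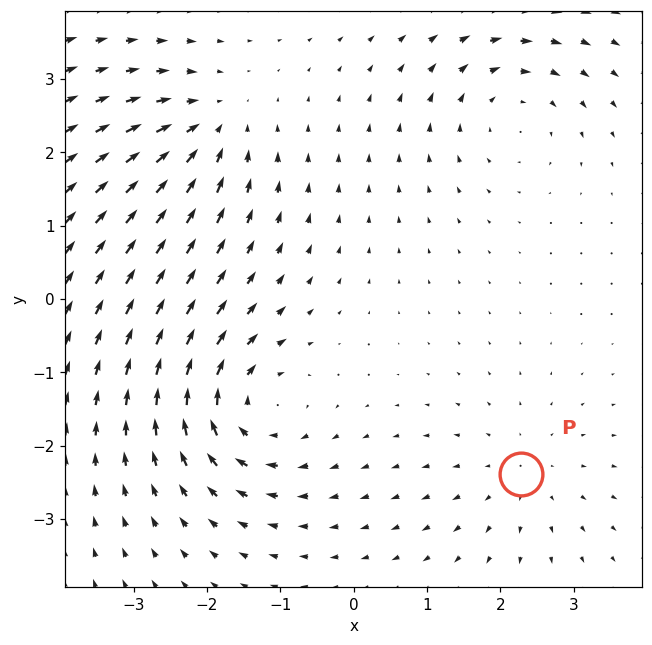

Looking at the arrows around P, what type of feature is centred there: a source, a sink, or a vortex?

source

At P (2.3, -2.4) the arrows spread outward. Divergence about +3, curl ≈0 — positive divergence with near-zero curl is a source.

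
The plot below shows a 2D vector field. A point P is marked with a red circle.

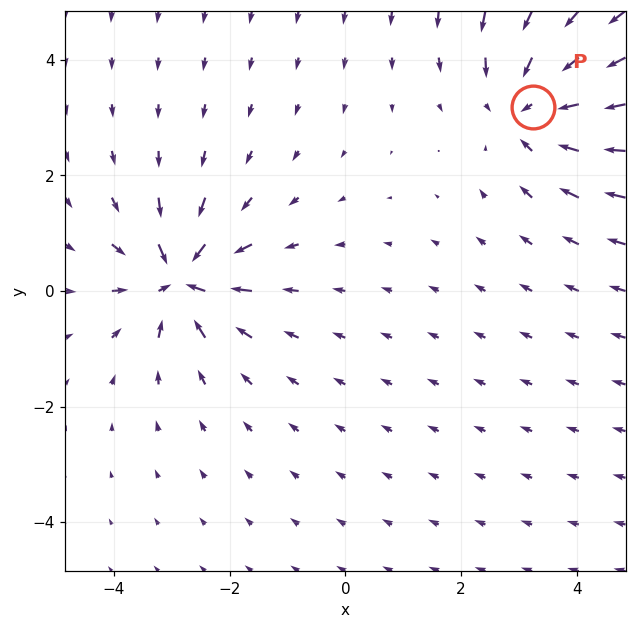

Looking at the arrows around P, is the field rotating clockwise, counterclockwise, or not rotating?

Near P at (3.2, 3.2) the arrows show no circulation. The curl there is ≈0.

not rotating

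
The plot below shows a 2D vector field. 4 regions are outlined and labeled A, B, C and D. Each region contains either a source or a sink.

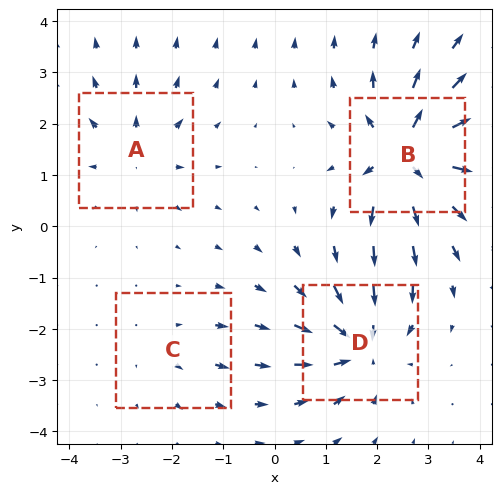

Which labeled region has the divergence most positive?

B

Divergence at each region's feature centre — A: about +4, B: about +9, C: about +2, D: about -7. Region B is most positive.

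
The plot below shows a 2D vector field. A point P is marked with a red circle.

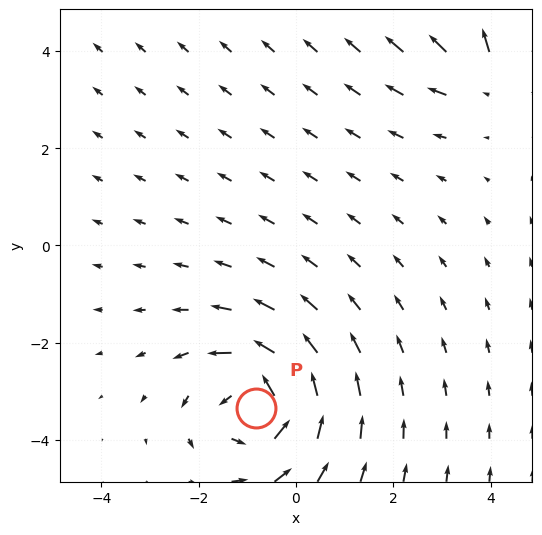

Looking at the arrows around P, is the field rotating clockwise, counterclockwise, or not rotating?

counterclockwise

Near P at (-0.8, -3.4) the arrows circulate counterclockwise. The curl (z-component) there is about +5; positive curl means counterclockwise rotation.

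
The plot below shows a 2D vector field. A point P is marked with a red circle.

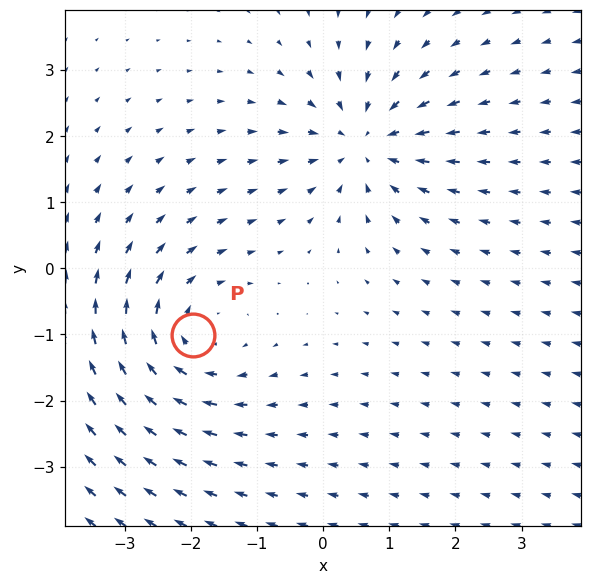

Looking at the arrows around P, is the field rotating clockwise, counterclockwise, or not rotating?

clockwise

Near P at (-2.0, -1.0) the arrows circulate clockwise. The curl (z-component) there is about -3; negative curl means clockwise rotation.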